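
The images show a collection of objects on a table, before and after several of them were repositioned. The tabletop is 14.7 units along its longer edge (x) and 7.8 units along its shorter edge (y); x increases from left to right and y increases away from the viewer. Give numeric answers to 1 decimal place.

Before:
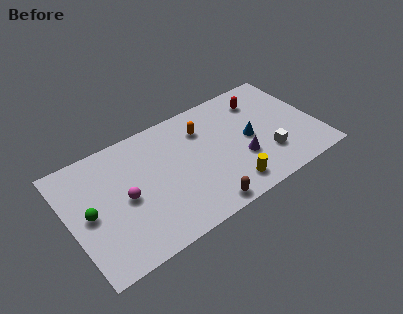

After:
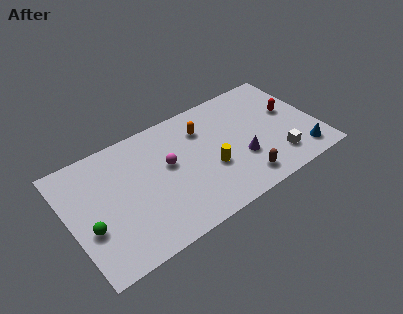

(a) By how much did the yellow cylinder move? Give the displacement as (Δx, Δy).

(-0.8, 1.7)

The yellow cylinder was at about (9.0, 1.3) and moved to about (8.2, 3.0).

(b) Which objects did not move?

the orange capsule and the purple cone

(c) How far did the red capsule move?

2.2

The red capsule moved from about (11.8, 6.1) to (13.3, 4.5), a distance of √(1.5² + 1.6²) ≈ 2.2.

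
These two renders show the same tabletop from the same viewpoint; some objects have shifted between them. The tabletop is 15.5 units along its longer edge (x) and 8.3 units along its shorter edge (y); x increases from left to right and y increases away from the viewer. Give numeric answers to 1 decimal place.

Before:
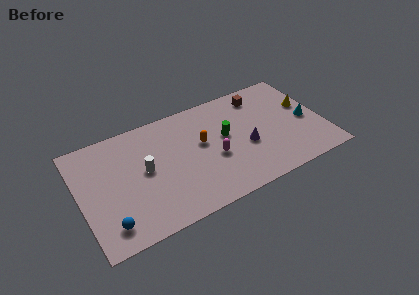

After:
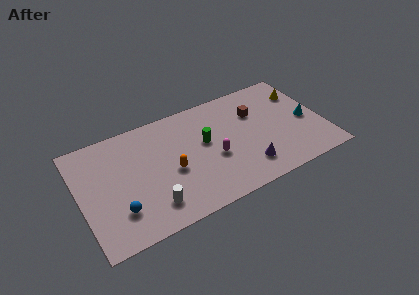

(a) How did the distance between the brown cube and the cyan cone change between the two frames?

-0.4

Before: roughly 4.0 units apart; after: 3.6. That's 0.4 units closer together.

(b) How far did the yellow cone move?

1.1

The yellow cone was near (14.6, 5.0) before and (14.5, 6.1) after, so it travelled √(0.1² + 1.1²) ≈ 1.1 units.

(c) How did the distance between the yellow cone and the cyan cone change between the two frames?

+1.1

They were about 1.2 units apart before and 2.3 after — 1.1 units further apart.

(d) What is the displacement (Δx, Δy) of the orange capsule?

(-2.1, -1.2)

The orange capsule was at about (7.8, 4.8) and moved to about (5.7, 3.6).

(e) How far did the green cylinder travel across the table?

1.3

From (9.3, 4.7) to (8.0, 4.8), the green cylinder covered √(1.3² + 0.1²) ≈ 1.3 units.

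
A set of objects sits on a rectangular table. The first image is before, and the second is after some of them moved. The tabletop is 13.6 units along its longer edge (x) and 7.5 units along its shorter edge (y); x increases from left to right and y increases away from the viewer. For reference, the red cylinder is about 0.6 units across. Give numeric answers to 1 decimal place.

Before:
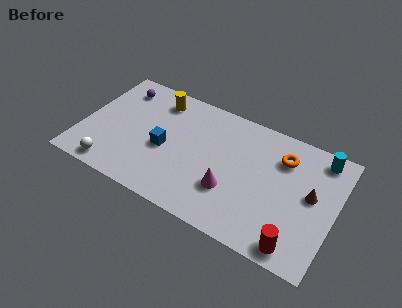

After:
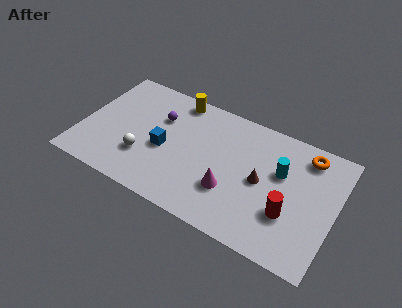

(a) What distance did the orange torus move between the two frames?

1.4

The orange torus moved from about (10.6, 5.6) to (11.8, 6.3), a distance of √(1.2² + 0.7²) ≈ 1.4.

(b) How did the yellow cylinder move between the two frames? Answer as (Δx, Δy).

(1.0, 0.5)

The yellow cylinder was at about (3.7, 6.2) and moved to about (4.7, 6.7).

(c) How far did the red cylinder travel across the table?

1.7

From (11.9, 0.9) to (11.3, 2.5), the red cylinder covered √(0.6² + 1.6²) ≈ 1.7 units.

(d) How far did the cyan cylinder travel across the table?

2.6

The cyan cylinder moved from about (12.5, 6.5) to (10.6, 4.7), a distance of √(1.9² + 1.8²) ≈ 2.6.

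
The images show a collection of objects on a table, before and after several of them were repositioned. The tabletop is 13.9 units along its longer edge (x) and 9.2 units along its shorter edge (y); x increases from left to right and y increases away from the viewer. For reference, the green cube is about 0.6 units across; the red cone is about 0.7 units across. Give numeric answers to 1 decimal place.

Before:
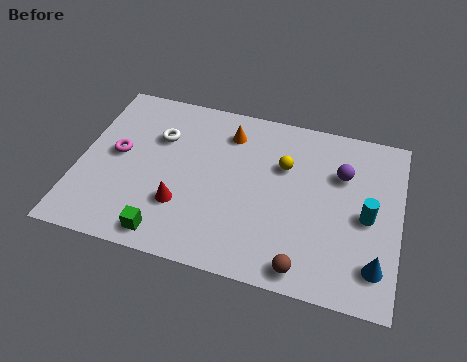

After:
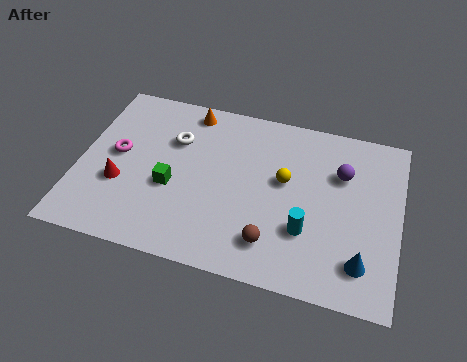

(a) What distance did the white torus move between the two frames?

0.7

From (3.3, 6.3) to (4.0, 6.3), the white torus covered √(0.7² + 0.0²) ≈ 0.7 units.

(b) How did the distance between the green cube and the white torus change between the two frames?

-2.7

They were about 5.3 units apart before and 2.6 after — 2.7 units closer together.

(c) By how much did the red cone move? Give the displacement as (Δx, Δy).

(-2.7, 0.5)

The red cone was at about (4.6, 2.8) and moved to about (1.9, 3.3).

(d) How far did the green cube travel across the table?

2.6

The green cube was near (4.1, 1.1) before and (4.1, 3.7) after, so it travelled √(0.0² + 2.6²) ≈ 2.6 units.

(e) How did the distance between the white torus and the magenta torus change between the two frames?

+0.6

The distance was about 2.2 in the first image and 2.8 in the second, so they moved 0.6 units further apart.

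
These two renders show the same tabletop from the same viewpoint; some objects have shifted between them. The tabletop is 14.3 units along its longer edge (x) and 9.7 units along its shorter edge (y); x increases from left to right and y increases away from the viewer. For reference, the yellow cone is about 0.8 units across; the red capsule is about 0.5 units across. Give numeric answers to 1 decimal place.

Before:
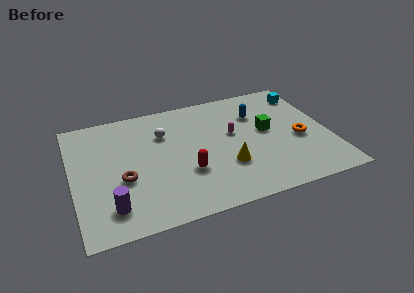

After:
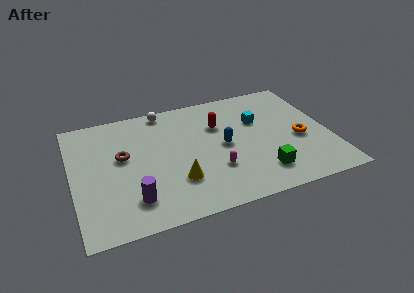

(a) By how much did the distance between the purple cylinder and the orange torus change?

-1.2

They were about 10.9 units apart before and 9.7 after — 1.2 units closer together.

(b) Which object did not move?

the orange torus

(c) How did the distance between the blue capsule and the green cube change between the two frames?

+1.7

Before: roughly 1.6 units apart; after: 3.3. That's 1.7 units further apart.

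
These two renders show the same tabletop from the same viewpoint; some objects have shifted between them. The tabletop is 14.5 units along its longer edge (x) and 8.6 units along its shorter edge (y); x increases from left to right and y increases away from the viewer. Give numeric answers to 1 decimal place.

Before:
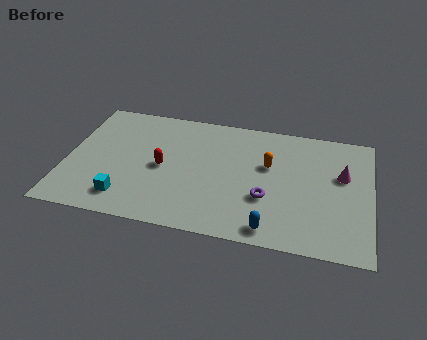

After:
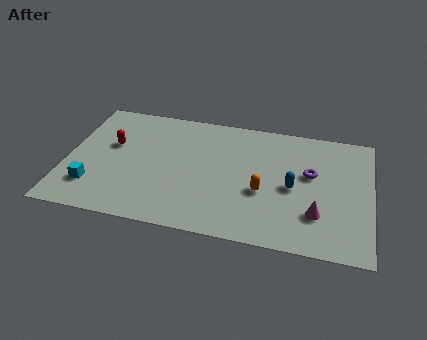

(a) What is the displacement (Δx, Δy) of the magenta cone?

(-1.1, -2.9)

The magenta cone was at about (13.1, 5.3) and moved to about (12.0, 2.4).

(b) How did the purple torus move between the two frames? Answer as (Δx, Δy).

(2.0, 2.1)

From the two frames, the purple torus sits at roughly (9.6, 3.0) before and (11.6, 5.1) after.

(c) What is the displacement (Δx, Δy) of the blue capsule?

(0.9, 3.0)

The blue capsule started near (9.9, 1.0) and ended near (10.8, 4.0).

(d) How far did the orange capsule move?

1.9

From (9.6, 5.3) to (9.4, 3.4), the orange capsule covered √(0.2² + 1.9²) ≈ 1.9 units.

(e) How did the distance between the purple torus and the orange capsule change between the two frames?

+0.5

The distance was about 2.3 in the first image and 2.8 in the second, so they moved 0.5 units further apart.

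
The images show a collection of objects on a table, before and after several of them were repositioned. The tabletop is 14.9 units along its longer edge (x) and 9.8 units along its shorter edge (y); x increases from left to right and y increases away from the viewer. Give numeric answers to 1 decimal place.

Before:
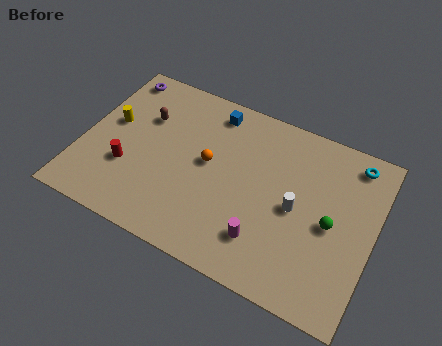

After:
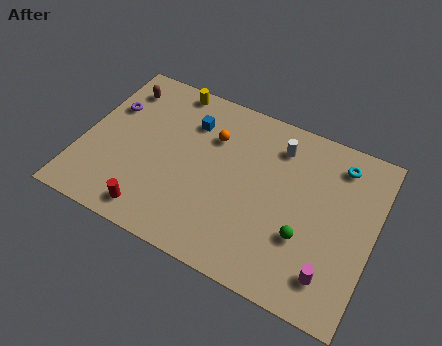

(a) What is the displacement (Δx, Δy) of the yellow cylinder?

(2.6, 3.3)

The yellow cylinder was at about (1.3, 5.6) and moved to about (3.9, 8.9).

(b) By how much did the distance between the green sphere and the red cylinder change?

-2.6

They were about 10.4 units apart before and 7.8 after — 2.6 units closer together.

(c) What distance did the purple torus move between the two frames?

2.1

The purple torus was near (1.1, 8.6) before and (1.1, 6.5) after, so it travelled √(0.0² + 2.1²) ≈ 2.1 units.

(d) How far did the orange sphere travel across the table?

1.6

The orange sphere moved from about (6.4, 5.3) to (6.4, 6.9), a distance of √(0.0² + 1.6²) ≈ 1.6.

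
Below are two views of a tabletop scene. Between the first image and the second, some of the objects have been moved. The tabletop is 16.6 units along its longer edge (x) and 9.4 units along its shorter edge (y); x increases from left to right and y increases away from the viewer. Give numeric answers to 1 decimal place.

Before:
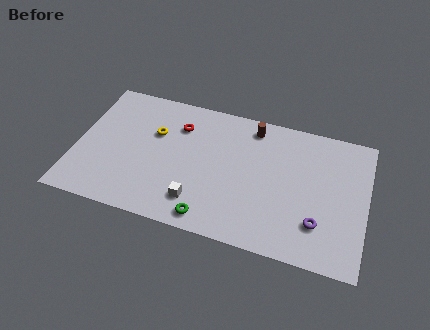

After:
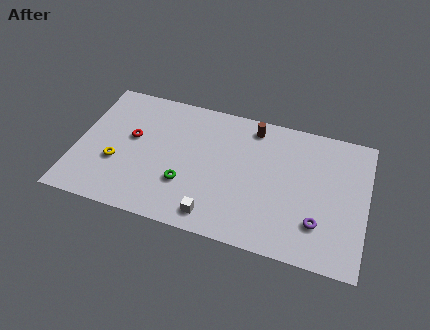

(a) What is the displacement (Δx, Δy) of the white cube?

(1.0, -0.7)

The white cube was at about (7.2, 2.0) and moved to about (8.2, 1.3).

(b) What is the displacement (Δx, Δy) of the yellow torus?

(-2.0, -2.7)

From the two frames, the yellow torus sits at roughly (4.4, 6.1) before and (2.4, 3.4) after.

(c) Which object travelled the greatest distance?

the yellow torus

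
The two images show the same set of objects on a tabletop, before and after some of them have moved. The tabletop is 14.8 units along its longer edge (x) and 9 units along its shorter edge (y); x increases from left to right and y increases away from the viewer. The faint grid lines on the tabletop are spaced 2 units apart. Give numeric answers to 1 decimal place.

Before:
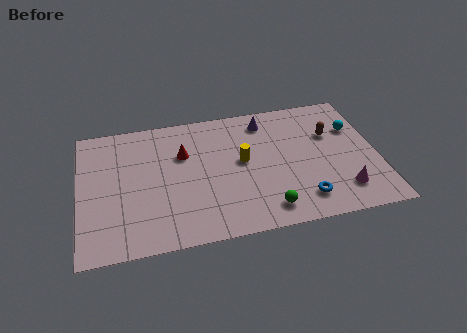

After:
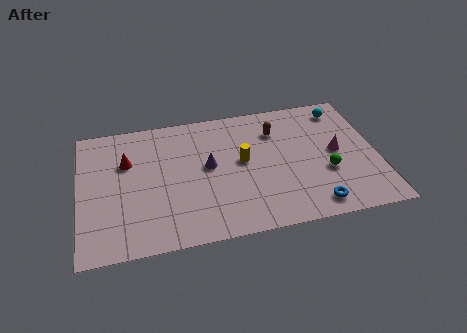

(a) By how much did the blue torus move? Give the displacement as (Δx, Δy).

(0.5, -0.5)

The blue torus started near (10.9, 1.7) and ended near (11.4, 1.2).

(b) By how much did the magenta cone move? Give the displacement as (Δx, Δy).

(-0.1, 2.7)

The magenta cone started near (12.9, 1.9) and ended near (12.8, 4.6).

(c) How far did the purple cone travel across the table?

4.0

The purple cone was near (9.4, 7.5) before and (6.4, 4.9) after, so it travelled √(3.0² + 2.6²) ≈ 4.0 units.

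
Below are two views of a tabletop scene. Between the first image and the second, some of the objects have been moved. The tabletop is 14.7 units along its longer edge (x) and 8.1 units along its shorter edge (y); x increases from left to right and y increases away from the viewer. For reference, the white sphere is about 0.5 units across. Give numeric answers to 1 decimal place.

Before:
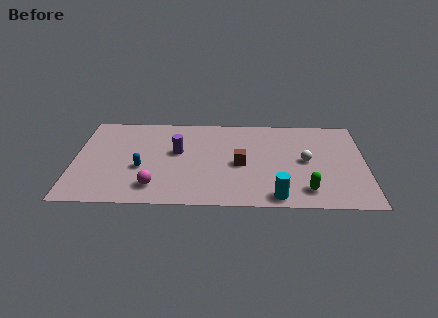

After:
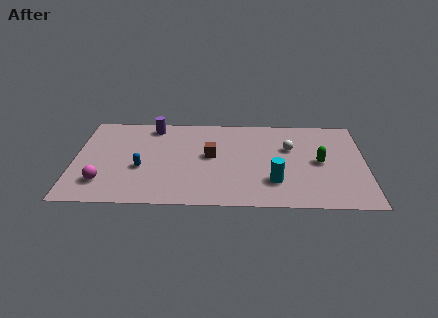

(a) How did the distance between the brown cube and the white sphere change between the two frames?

+0.8

They were about 3.3 units apart before and 4.1 after — 0.8 units further apart.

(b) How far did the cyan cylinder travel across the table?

1.3

The cyan cylinder moved from about (10.2, 0.9) to (10.1, 2.2), a distance of √(0.1² + 1.3²) ≈ 1.3.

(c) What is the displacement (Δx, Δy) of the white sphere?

(-0.8, 1.1)

From the two frames, the white sphere sits at roughly (11.7, 4.1) before and (10.9, 5.2) after.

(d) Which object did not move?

the blue capsule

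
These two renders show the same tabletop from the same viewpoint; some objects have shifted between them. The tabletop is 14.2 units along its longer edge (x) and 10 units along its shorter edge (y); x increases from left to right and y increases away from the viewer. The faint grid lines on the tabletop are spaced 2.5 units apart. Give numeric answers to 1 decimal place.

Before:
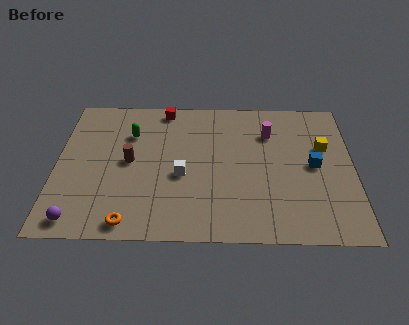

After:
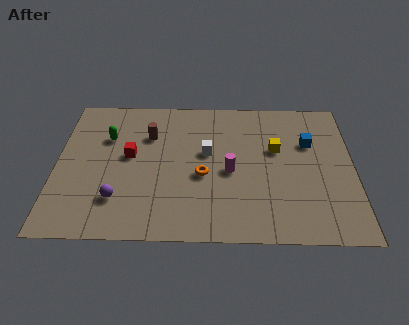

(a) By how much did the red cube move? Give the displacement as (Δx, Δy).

(-1.6, -3.5)

From the two frames, the red cube sits at roughly (5.1, 9.0) before and (3.5, 5.5) after.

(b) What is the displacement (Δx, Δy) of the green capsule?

(-1.1, -0.3)

The green capsule started near (3.5, 7.1) and ended near (2.4, 6.8).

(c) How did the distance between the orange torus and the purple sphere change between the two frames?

+1.9

The distance was about 2.4 in the first image and 4.3 in the second, so they moved 1.9 units further apart.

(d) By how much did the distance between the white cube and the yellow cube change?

-3.8

The distance was about 7.1 in the first image and 3.3 in the second, so they moved 3.8 units closer together.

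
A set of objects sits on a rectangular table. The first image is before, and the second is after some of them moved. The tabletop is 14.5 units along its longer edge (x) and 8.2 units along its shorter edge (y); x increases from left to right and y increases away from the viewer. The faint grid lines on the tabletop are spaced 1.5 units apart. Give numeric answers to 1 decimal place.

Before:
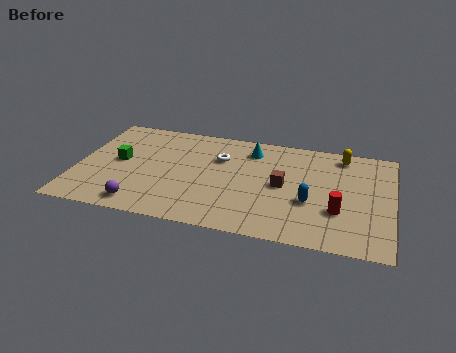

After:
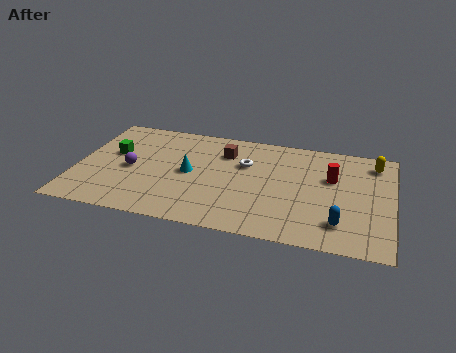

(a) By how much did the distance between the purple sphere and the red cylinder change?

+0.3

The distance was about 9.0 in the first image and 9.3 in the second, so they moved 0.3 units further apart.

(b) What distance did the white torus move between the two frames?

1.2

The white torus moved from about (6.5, 5.6) to (7.7, 5.4), a distance of √(1.2² + 0.2²) ≈ 1.2.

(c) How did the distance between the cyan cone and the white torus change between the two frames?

+1.1

Before: roughly 1.7 units apart; after: 2.8. That's 1.1 units further apart.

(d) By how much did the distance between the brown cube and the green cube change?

-2.4

Before: roughly 7.6 units apart; after: 5.2. That's 2.4 units closer together.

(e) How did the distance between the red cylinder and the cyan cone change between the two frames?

+0.9

The distance was about 5.7 in the first image and 6.6 in the second, so they moved 0.9 units further apart.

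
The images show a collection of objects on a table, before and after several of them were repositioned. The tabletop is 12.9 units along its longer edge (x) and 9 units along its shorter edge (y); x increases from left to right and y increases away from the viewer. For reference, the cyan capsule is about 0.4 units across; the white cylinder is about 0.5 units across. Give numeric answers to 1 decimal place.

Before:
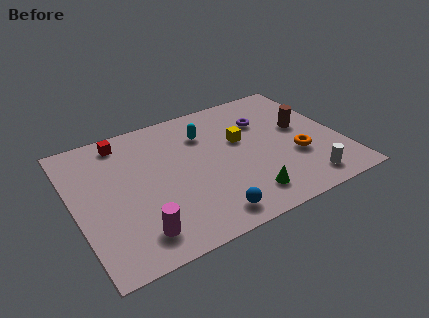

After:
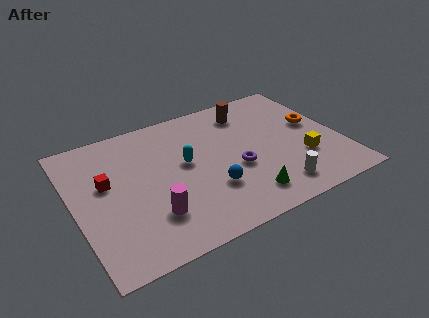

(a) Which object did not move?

the green cone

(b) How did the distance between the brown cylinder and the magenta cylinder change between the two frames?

-1.9

The distance was about 9.3 in the first image and 7.4 in the second, so they moved 1.9 units closer together.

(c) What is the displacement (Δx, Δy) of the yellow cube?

(2.7, -2.5)

The yellow cube was at about (8.2, 5.4) and moved to about (10.9, 2.9).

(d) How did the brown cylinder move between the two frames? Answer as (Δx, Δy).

(-2.3, 2.2)

The brown cylinder was at about (11.2, 5.1) and moved to about (8.9, 7.3).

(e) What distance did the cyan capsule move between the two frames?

2.0

From (6.6, 6.6) to (5.4, 5.0), the cyan capsule covered √(1.2² + 1.6²) ≈ 2.0 units.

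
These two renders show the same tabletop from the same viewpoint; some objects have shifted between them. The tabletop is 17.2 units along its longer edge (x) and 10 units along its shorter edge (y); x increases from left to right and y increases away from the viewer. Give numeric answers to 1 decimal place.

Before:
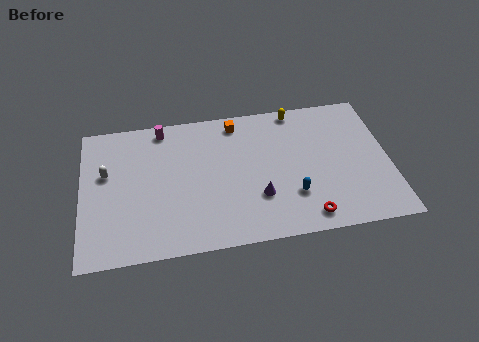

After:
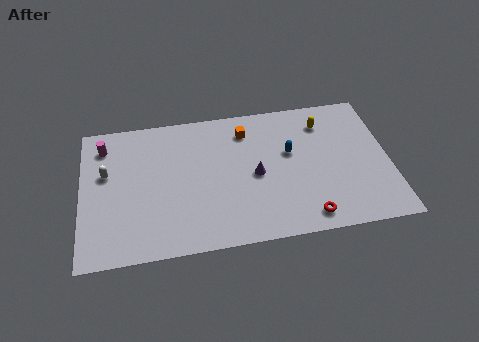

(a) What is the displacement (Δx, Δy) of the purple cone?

(-0.1, 1.6)

The purple cone started near (9.8, 3.1) and ended near (9.7, 4.7).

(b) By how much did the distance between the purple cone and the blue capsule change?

+0.5

Before: roughly 1.9 units apart; after: 2.4. That's 0.5 units further apart.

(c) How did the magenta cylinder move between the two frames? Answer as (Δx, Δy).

(-3.3, -0.8)

From the two frames, the magenta cylinder sits at roughly (4.6, 8.9) before and (1.3, 8.1) after.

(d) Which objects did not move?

the white capsule and the red torus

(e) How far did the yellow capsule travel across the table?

1.9

From (12.2, 9.1) to (13.7, 7.9), the yellow capsule covered √(1.5² + 1.2²) ≈ 1.9 units.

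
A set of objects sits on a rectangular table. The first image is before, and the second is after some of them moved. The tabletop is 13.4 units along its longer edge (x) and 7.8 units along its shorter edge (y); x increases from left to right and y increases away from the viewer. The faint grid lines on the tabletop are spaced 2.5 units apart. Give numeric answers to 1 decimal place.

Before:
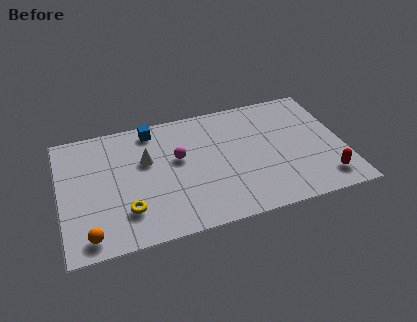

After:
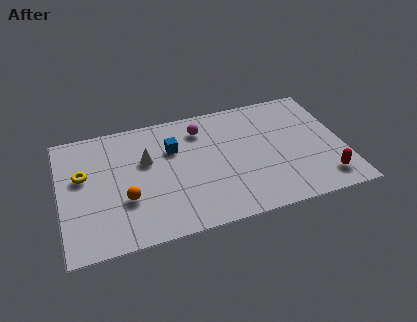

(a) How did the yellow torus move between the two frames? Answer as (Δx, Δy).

(-1.9, 2.7)

The yellow torus started near (3.0, 2.0) and ended near (1.1, 4.7).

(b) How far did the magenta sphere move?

2.0

From (5.6, 4.6) to (6.8, 6.2), the magenta sphere covered √(1.2² + 1.6²) ≈ 2.0 units.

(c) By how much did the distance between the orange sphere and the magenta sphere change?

-0.5

Before: roughly 5.7 units apart; after: 5.2. That's 0.5 units closer together.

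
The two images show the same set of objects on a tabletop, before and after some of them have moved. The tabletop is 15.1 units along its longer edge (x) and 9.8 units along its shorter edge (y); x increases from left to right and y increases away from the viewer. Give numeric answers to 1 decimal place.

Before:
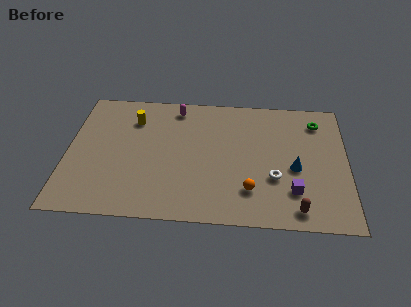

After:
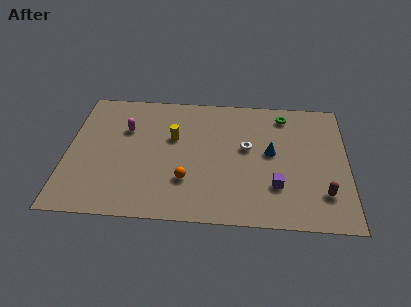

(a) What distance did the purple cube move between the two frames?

0.9

The purple cube was near (12.2, 2.5) before and (11.3, 2.8) after, so it travelled √(0.9² + 0.3²) ≈ 0.9 units.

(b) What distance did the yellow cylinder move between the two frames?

2.6

The yellow cylinder was near (3.5, 7.4) before and (5.7, 6.1) after, so it travelled √(2.2² + 1.3²) ≈ 2.6 units.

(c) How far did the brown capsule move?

1.8

The brown capsule moved from about (12.4, 1.2) to (13.8, 2.4), a distance of √(1.4² + 1.2²) ≈ 1.8.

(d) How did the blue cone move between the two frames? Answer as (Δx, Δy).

(-1.3, 1.1)

The blue cone started near (12.3, 4.2) and ended near (11.0, 5.3).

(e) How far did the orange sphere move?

3.4

From (9.9, 2.4) to (6.5, 2.9), the orange sphere covered √(3.4² + 0.5²) ≈ 3.4 units.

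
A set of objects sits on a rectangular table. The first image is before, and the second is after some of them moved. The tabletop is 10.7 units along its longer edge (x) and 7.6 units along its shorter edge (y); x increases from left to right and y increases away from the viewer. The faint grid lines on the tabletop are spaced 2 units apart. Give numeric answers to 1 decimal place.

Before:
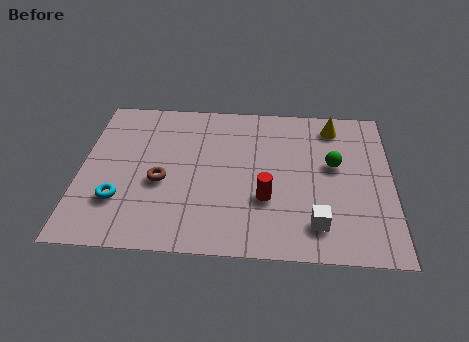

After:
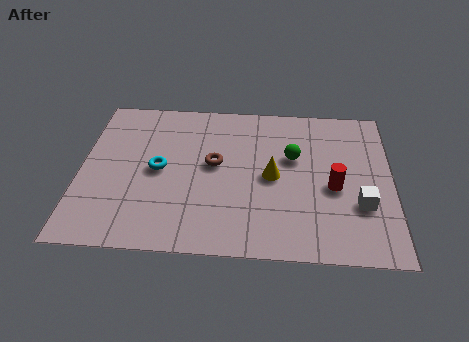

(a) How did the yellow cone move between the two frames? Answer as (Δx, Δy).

(-2.1, -2.7)

From the two frames, the yellow cone sits at roughly (8.7, 6.4) before and (6.6, 3.7) after.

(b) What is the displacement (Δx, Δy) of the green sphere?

(-1.4, 0.3)

From the two frames, the green sphere sits at roughly (8.7, 4.4) before and (7.3, 4.7) after.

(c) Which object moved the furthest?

the yellow cone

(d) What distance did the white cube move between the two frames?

1.8

The white cube moved from about (8.1, 1.5) to (9.6, 2.5), a distance of √(1.5² + 1.0²) ≈ 1.8.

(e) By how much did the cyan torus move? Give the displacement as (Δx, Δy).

(1.3, 1.6)

The cyan torus started near (1.4, 2.2) and ended near (2.7, 3.8).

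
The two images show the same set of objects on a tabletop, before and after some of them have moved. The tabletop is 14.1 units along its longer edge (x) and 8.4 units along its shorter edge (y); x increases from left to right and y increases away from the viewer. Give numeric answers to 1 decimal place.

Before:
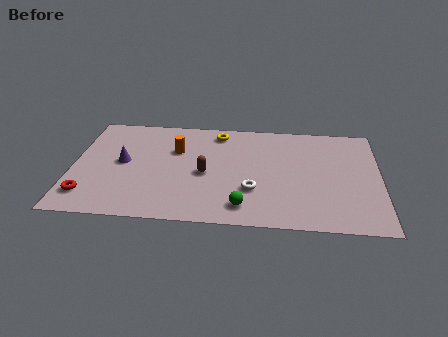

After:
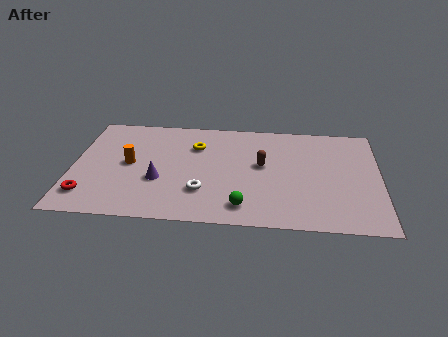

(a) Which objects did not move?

the green sphere and the red torus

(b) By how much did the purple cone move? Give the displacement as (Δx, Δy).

(1.7, -1.3)

The purple cone started near (2.3, 4.4) and ended near (4.0, 3.1).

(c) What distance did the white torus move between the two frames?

2.3

From (8.3, 2.7) to (6.0, 2.4), the white torus covered √(2.3² + 0.3²) ≈ 2.3 units.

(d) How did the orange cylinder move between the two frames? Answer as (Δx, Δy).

(-2.1, -1.3)

From the two frames, the orange cylinder sits at roughly (4.7, 5.6) before and (2.6, 4.3) after.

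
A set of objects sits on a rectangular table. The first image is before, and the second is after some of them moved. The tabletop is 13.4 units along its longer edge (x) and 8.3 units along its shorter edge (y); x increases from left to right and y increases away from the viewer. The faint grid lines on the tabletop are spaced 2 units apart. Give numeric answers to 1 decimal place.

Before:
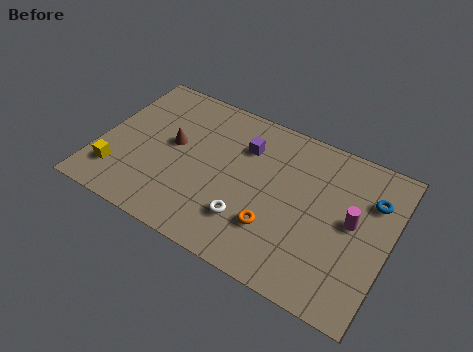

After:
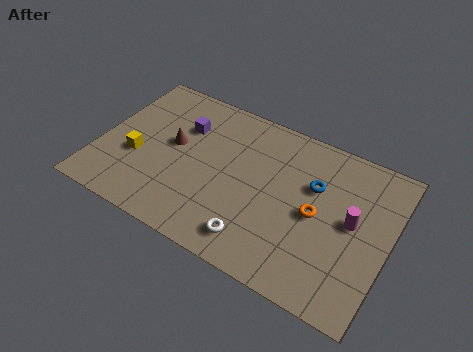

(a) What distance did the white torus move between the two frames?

0.9

From (7.2, 2.2) to (7.7, 1.4), the white torus covered √(0.5² + 0.8²) ≈ 0.9 units.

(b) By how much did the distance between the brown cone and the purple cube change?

-2.3

Before: roughly 3.5 units apart; after: 1.2. That's 2.3 units closer together.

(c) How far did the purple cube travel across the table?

2.9

From (6.5, 6.0) to (3.6, 5.8), the purple cube covered √(2.9² + 0.2²) ≈ 2.9 units.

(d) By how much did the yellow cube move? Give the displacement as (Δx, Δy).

(0.7, 1.3)

The yellow cube started near (1.1, 1.9) and ended near (1.8, 3.2).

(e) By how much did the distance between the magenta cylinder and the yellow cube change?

-0.9

The distance was about 10.9 in the first image and 10.0 in the second, so they moved 0.9 units closer together.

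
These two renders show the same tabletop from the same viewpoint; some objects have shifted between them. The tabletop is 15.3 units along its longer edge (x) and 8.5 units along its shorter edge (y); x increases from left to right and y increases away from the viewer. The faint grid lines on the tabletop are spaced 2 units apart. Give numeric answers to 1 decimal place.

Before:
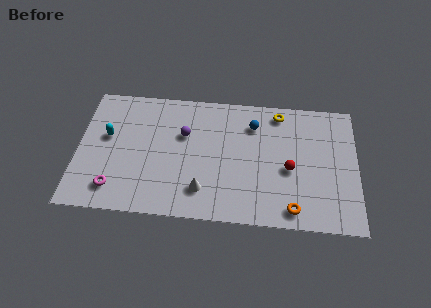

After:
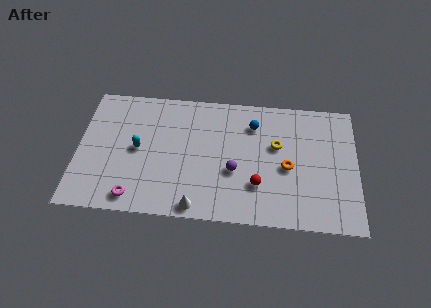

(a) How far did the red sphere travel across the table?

2.1

The red sphere was near (11.6, 3.7) before and (9.9, 2.5) after, so it travelled √(1.7² + 1.2²) ≈ 2.1 units.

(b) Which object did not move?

the blue sphere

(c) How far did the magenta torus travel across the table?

1.2

The magenta torus was near (2.1, 1.6) before and (3.2, 1.1) after, so it travelled √(1.1² + 0.5²) ≈ 1.2 units.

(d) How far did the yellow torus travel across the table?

2.2

The yellow torus moved from about (11.0, 7.4) to (10.9, 5.2), a distance of √(0.1² + 2.2²) ≈ 2.2.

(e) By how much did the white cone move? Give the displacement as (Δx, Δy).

(-0.3, -1.1)

The white cone was at about (6.9, 1.9) and moved to about (6.6, 0.8).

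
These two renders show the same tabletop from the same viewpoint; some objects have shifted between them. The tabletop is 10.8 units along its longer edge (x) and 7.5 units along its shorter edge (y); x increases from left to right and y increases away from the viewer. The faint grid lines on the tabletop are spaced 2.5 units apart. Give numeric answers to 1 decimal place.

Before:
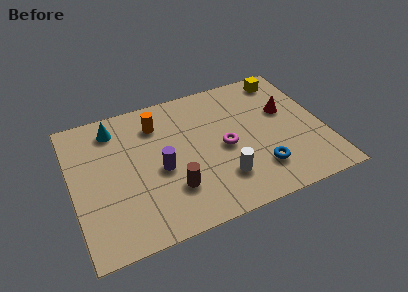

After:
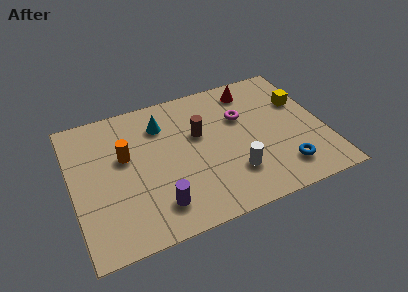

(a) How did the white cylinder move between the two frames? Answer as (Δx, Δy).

(0.5, 0.1)

The white cylinder started near (6.2, 1.9) and ended near (6.7, 2.0).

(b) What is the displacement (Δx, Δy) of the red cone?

(-1.3, 1.7)

The red cone started near (9.3, 4.6) and ended near (8.0, 6.3).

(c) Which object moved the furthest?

the brown cylinder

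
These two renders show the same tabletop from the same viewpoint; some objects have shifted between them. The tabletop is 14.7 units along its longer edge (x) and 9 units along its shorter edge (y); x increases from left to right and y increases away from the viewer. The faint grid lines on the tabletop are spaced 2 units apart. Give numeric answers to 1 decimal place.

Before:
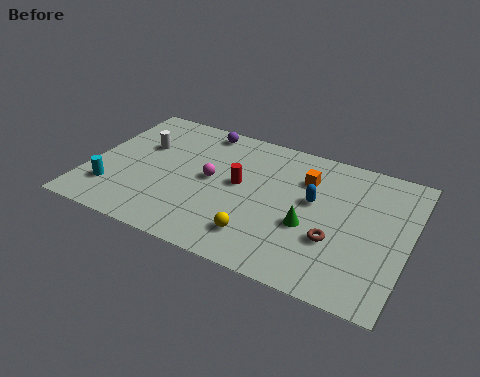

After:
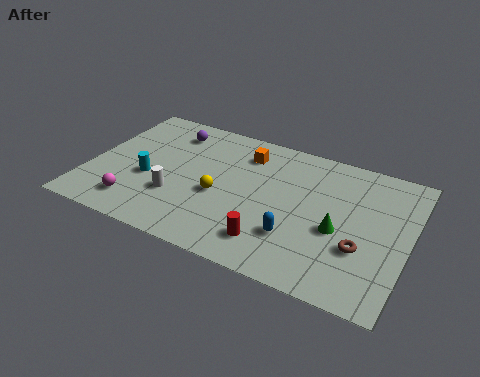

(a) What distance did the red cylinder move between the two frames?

3.6

The red cylinder was near (6.9, 4.9) before and (8.8, 1.8) after, so it travelled √(1.9² + 3.1²) ≈ 3.6 units.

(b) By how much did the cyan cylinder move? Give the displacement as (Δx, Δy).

(1.5, 1.4)

The cyan cylinder was at about (1.3, 2.2) and moved to about (2.8, 3.6).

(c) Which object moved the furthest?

the magenta sphere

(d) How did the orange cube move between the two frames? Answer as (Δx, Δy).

(-2.9, 0.6)

From the two frames, the orange cube sits at roughly (9.8, 6.5) before and (6.9, 7.1) after.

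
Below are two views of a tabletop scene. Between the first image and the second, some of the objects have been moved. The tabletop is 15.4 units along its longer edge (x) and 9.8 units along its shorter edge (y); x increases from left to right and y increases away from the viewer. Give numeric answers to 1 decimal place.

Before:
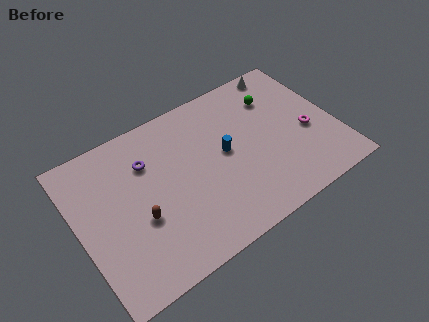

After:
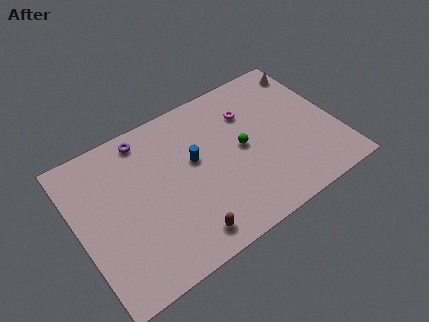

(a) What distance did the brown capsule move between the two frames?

3.3

The brown capsule moved from about (3.4, 3.8) to (5.7, 1.4), a distance of √(2.3² + 2.4²) ≈ 3.3.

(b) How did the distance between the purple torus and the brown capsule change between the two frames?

+3.9

They were about 3.4 units apart before and 7.3 after — 3.9 units further apart.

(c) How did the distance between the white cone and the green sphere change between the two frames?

+4.0

Before: roughly 1.8 units apart; after: 5.8. That's 4.0 units further apart.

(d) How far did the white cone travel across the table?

1.5

The white cone was near (13.2, 8.9) before and (14.6, 8.3) after, so it travelled √(1.4² + 0.6²) ≈ 1.5 units.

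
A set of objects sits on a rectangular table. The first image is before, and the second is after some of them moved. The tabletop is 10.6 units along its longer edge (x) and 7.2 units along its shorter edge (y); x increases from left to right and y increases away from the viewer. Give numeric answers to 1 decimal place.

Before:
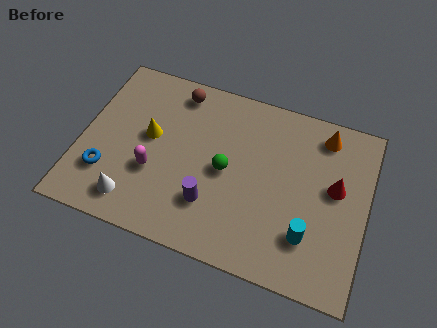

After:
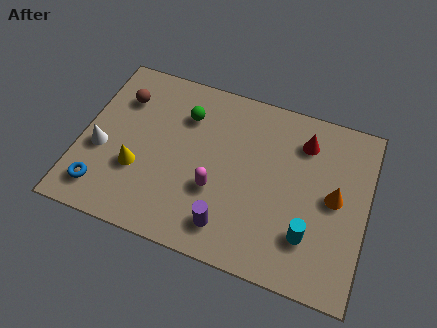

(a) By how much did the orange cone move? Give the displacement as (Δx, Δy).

(0.6, -2.4)

The orange cone started near (8.8, 6.1) and ended near (9.4, 3.7).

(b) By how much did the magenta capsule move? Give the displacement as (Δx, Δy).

(2.3, 0.0)

From the two frames, the magenta capsule sits at roughly (2.8, 2.6) before and (5.1, 2.6) after.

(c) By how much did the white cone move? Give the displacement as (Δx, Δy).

(-1.4, 1.7)

From the two frames, the white cone sits at roughly (2.2, 1.2) before and (0.8, 2.9) after.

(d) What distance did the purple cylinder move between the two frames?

1.0

From (5.0, 2.0) to (5.7, 1.3), the purple cylinder covered √(0.7² + 0.7²) ≈ 1.0 units.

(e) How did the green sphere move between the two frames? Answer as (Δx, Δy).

(-1.7, 1.8)

From the two frames, the green sphere sits at roughly (5.4, 3.5) before and (3.7, 5.3) after.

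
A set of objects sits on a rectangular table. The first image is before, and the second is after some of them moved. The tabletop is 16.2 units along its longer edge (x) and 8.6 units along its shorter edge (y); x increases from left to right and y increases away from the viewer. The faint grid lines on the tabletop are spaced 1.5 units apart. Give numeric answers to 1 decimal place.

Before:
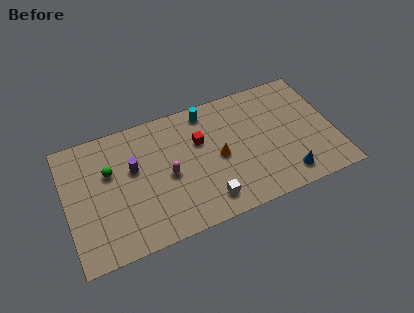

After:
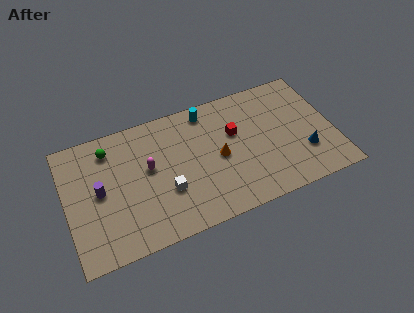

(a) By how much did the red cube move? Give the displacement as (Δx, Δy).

(2.1, -0.2)

The red cube started near (8.2, 5.6) and ended near (10.3, 5.4).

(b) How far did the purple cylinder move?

2.2

From (4.1, 5.2) to (2.0, 4.4), the purple cylinder covered √(2.1² + 0.8²) ≈ 2.2 units.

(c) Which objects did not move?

the cyan cylinder and the orange cone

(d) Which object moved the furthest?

the white cube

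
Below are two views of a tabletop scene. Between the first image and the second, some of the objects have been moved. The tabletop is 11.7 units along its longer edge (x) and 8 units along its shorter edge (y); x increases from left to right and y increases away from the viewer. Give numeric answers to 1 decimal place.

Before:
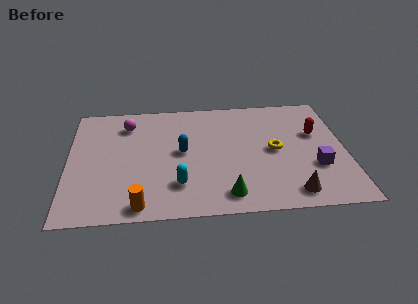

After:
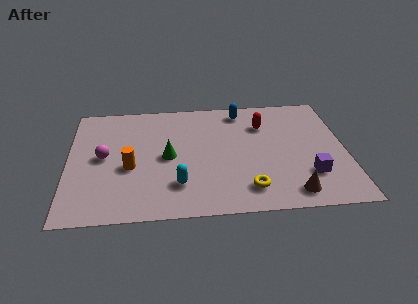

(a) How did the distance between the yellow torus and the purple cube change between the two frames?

+0.6

They were about 2.1 units apart before and 2.7 after — 0.6 units further apart.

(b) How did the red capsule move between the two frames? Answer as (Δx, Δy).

(-2.2, 0.8)

From the two frames, the red capsule sits at roughly (10.5, 5.0) before and (8.3, 5.8) after.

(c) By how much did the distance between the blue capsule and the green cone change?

+0.9

The distance was about 3.5 in the first image and 4.4 in the second, so they moved 0.9 units further apart.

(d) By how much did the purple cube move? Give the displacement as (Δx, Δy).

(-0.3, -0.5)

From the two frames, the purple cube sits at roughly (10.4, 2.7) before and (10.1, 2.2) after.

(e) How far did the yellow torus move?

2.8

The yellow torus was near (8.7, 4.0) before and (7.5, 1.5) after, so it travelled √(1.2² + 2.5²) ≈ 2.8 units.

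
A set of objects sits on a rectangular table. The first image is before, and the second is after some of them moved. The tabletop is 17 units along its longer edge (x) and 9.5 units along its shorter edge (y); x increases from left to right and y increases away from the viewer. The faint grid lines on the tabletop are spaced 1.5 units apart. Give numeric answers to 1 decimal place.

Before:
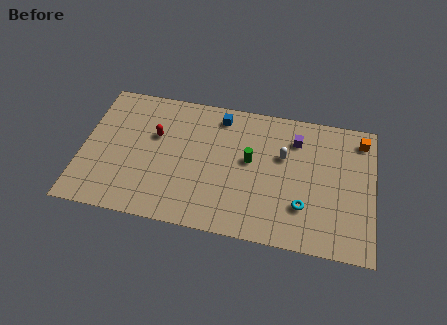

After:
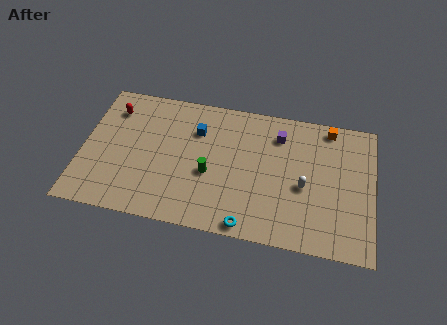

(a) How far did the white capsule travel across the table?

2.3

The white capsule moved from about (11.7, 6.0) to (13.0, 4.1), a distance of √(1.3² + 1.9²) ≈ 2.3.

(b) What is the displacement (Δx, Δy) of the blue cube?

(-1.3, -1.3)

From the two frames, the blue cube sits at roughly (7.9, 8.1) before and (6.6, 6.8) after.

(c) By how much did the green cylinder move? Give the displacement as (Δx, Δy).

(-2.3, -1.4)

The green cylinder was at about (9.8, 5.3) and moved to about (7.5, 3.9).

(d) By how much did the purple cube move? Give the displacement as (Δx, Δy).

(-1.0, 0.1)

The purple cube was at about (12.4, 7.3) and moved to about (11.4, 7.4).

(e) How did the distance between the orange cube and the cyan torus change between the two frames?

+2.7

Before: roughly 6.2 units apart; after: 8.9. That's 2.7 units further apart.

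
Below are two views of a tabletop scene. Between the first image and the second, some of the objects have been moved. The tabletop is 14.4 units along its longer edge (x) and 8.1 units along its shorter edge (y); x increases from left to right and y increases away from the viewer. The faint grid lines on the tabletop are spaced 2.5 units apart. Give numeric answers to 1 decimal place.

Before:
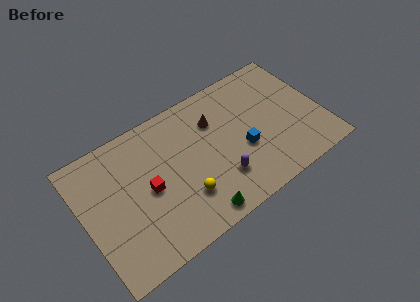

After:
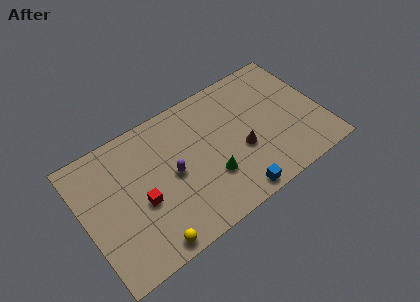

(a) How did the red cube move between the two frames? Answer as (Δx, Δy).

(-0.5, -0.5)

The red cube was at about (3.8, 3.9) and moved to about (3.3, 3.4).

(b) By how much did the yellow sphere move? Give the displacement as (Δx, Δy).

(-2.4, -1.5)

The yellow sphere was at about (5.7, 2.3) and moved to about (3.3, 0.8).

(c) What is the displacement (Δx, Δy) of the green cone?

(1.2, 1.7)

The green cone was at about (6.2, 0.9) and moved to about (7.4, 2.6).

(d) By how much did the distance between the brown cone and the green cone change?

-3.2

They were about 5.3 units apart before and 2.1 after — 3.2 units closer together.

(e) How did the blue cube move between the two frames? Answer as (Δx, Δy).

(-1.0, -2.4)

The blue cube started near (9.5, 3.2) and ended near (8.5, 0.8).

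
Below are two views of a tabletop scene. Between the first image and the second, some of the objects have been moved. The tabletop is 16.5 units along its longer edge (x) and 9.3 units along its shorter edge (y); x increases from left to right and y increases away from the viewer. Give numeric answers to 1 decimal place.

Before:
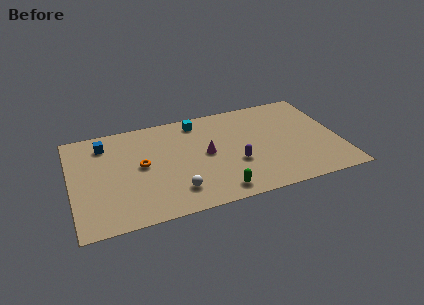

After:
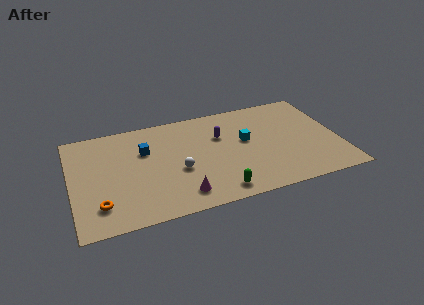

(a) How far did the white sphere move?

1.8

From (6.2, 2.0) to (6.5, 3.8), the white sphere covered √(0.3² + 1.8²) ≈ 1.8 units.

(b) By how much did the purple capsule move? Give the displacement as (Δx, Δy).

(-0.7, 2.8)

The purple capsule started near (10.0, 3.4) and ended near (9.3, 6.2).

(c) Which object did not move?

the green capsule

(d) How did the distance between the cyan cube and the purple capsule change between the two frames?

-3.3

The distance was about 5.0 in the first image and 1.7 in the second, so they moved 3.3 units closer together.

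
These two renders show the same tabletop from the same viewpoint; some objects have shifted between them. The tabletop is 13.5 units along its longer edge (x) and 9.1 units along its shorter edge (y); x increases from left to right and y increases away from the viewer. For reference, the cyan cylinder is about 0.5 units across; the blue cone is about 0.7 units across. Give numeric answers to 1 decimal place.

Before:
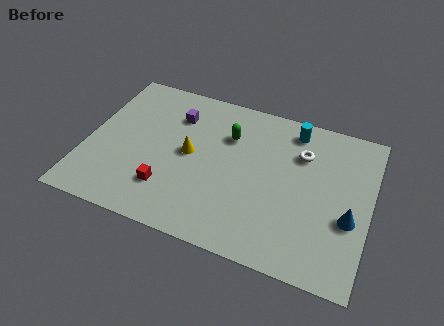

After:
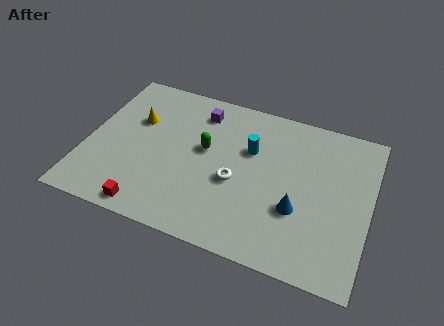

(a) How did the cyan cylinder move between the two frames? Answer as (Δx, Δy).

(-1.9, -1.9)

From the two frames, the cyan cylinder sits at roughly (9.6, 7.8) before and (7.7, 5.9) after.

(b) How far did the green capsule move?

1.6

The green capsule was near (6.6, 6.4) before and (5.6, 5.2) after, so it travelled √(1.0² + 1.2²) ≈ 1.6 units.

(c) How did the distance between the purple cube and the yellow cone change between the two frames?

+1.0

They were about 2.3 units apart before and 3.3 after — 1.0 units further apart.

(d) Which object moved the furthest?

the white torus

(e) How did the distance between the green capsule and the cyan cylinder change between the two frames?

-1.1

The distance was about 3.3 in the first image and 2.2 in the second, so they moved 1.1 units closer together.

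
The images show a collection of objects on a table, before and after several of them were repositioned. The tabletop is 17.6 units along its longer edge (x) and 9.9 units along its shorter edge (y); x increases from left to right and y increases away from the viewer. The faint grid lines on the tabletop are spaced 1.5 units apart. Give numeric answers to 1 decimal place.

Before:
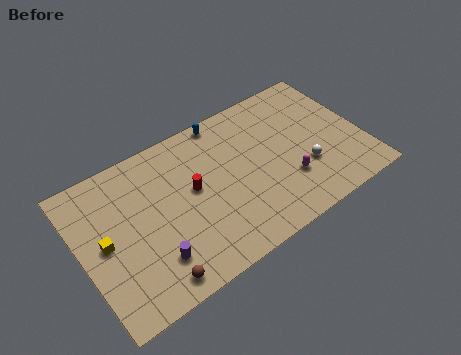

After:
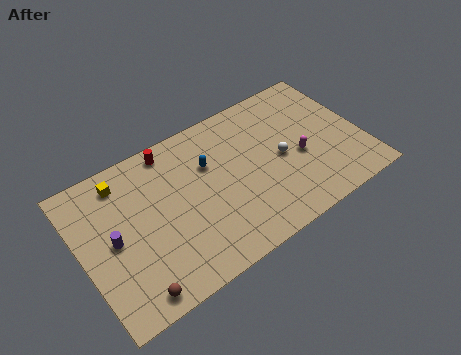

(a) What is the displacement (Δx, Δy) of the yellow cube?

(1.6, 3.3)

The yellow cube was at about (1.4, 5.0) and moved to about (3.0, 8.3).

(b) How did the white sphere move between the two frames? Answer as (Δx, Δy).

(-1.3, 1.4)

The white sphere started near (13.8, 3.3) and ended near (12.5, 4.7).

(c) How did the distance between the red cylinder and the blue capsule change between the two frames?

-1.4

The distance was about 4.4 in the first image and 3.0 in the second, so they moved 1.4 units closer together.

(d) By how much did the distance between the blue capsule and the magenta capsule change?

-0.9

Before: roughly 6.8 units apart; after: 5.9. That's 0.9 units closer together.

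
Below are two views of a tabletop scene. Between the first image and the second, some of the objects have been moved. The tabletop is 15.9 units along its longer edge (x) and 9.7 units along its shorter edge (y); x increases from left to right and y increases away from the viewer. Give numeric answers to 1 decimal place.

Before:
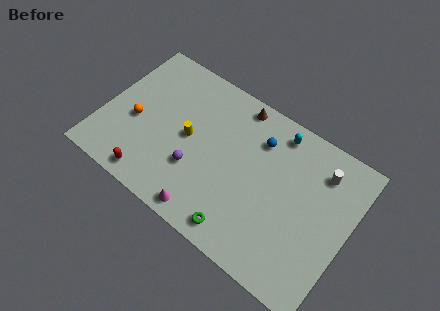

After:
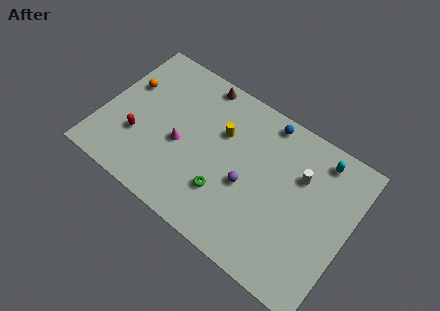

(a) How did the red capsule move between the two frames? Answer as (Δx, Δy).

(-1.3, 2.1)

The red capsule started near (3.8, 1.1) and ended near (2.5, 3.2).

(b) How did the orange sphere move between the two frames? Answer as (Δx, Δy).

(-0.9, 2.1)

From the two frames, the orange sphere sits at roughly (2.1, 4.1) before and (1.2, 6.2) after.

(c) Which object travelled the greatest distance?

the magenta cone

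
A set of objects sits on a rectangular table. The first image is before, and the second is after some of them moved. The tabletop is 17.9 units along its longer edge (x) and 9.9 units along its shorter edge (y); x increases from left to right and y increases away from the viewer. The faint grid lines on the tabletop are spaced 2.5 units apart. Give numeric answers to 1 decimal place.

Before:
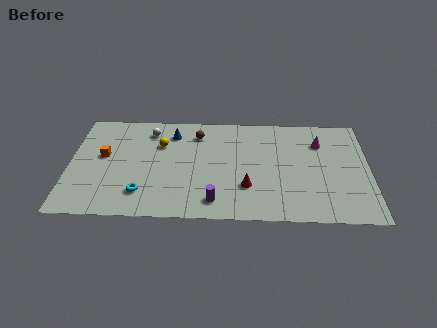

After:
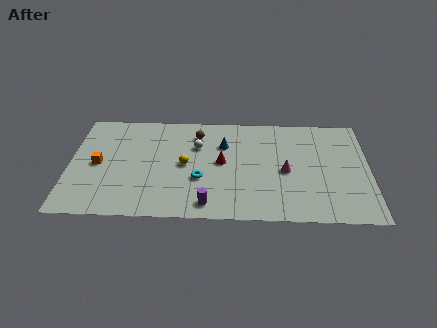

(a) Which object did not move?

the brown sphere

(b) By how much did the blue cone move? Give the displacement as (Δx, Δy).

(3.1, -1.0)

The blue cone was at about (6.1, 7.9) and moved to about (9.2, 6.9).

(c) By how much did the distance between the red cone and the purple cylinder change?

+1.6

The distance was about 2.4 in the first image and 4.0 in the second, so they moved 1.6 units further apart.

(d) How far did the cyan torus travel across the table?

3.7

From (4.4, 2.2) to (7.8, 3.6), the cyan torus covered √(3.4² + 1.4²) ≈ 3.7 units.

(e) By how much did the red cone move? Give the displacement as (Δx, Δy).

(-1.5, 2.2)

From the two frames, the red cone sits at roughly (10.6, 3.0) before and (9.1, 5.2) after.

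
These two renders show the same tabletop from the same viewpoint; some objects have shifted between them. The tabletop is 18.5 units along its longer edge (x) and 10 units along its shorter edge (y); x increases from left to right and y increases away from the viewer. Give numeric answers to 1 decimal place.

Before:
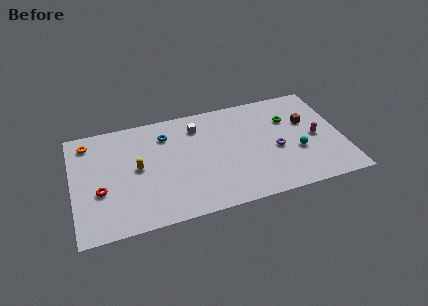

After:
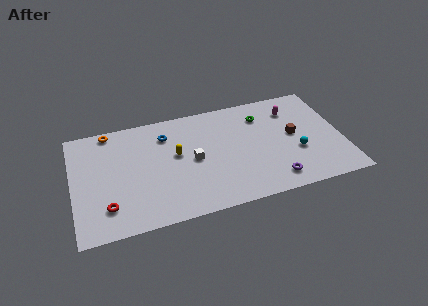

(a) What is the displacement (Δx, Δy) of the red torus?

(0.4, -1.5)

From the two frames, the red torus sits at roughly (1.8, 3.8) before and (2.2, 2.3) after.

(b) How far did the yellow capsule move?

2.7

From (4.4, 5.2) to (7.1, 5.7), the yellow capsule covered √(2.7² + 0.5²) ≈ 2.7 units.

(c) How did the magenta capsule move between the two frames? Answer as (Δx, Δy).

(-1.4, 3.0)

The magenta capsule was at about (16.7, 4.7) and moved to about (15.3, 7.7).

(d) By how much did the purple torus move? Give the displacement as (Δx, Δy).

(-0.4, -2.7)

The purple torus was at about (13.9, 4.3) and moved to about (13.5, 1.6).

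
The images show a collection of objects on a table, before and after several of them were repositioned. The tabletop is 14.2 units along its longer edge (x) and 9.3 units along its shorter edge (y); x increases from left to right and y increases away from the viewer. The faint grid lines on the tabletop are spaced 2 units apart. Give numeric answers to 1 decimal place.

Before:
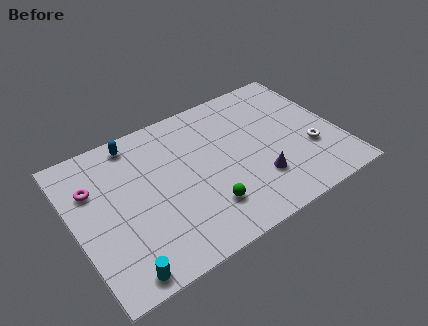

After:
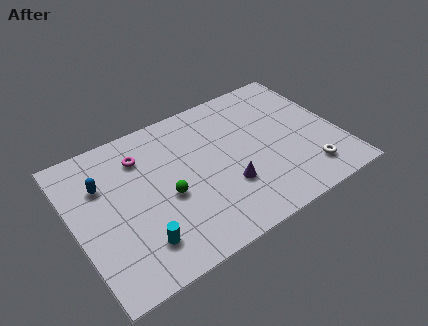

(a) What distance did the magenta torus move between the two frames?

2.8

From (1.2, 6.4) to (3.9, 7.1), the magenta torus covered √(2.7² + 0.7²) ≈ 2.8 units.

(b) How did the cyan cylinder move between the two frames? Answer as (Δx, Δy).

(1.2, 1.1)

The cyan cylinder started near (1.8, 0.9) and ended near (3.0, 2.0).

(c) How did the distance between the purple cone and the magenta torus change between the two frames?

-3.4

They were about 9.1 units apart before and 5.7 after — 3.4 units closer together.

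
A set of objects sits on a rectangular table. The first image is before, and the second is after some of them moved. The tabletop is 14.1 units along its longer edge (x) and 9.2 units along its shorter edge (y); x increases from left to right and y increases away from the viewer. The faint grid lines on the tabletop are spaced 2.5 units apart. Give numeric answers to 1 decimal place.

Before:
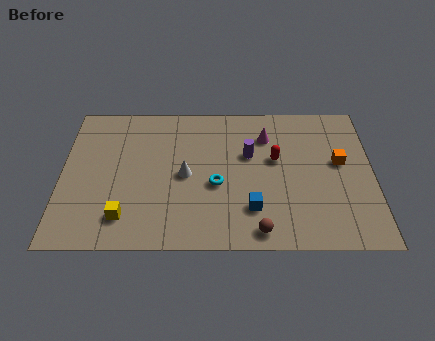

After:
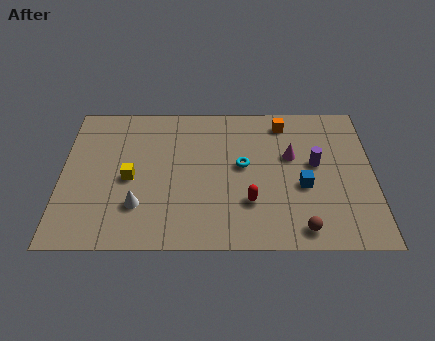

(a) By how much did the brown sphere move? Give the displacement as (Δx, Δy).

(1.9, 0.1)

The brown sphere started near (8.9, 1.0) and ended near (10.8, 1.1).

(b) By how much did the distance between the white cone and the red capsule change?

+0.8

The distance was about 4.2 in the first image and 5.0 in the second, so they moved 0.8 units further apart.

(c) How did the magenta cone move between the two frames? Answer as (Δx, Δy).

(1.1, -1.3)

The magenta cone was at about (9.3, 6.9) and moved to about (10.4, 5.6).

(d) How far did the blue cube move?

2.7

The blue cube moved from about (8.6, 2.3) to (10.9, 3.7), a distance of √(2.3² + 1.4²) ≈ 2.7.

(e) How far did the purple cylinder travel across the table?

3.1

From (8.5, 5.7) to (11.5, 5.1), the purple cylinder covered √(3.0² + 0.6²) ≈ 3.1 units.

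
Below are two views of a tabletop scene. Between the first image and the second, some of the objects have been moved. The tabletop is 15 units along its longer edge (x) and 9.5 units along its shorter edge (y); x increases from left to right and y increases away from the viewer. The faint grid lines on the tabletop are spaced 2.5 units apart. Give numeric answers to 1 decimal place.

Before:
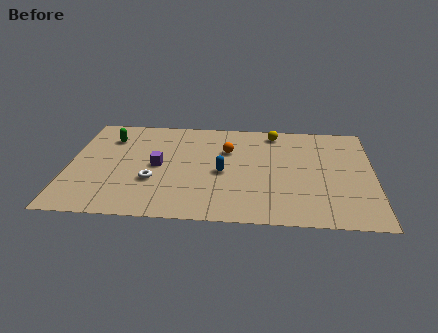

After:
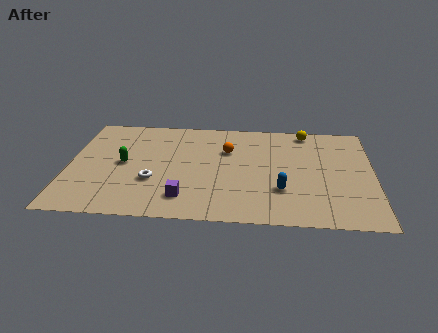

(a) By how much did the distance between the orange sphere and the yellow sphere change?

+1.4

Before: roughly 3.0 units apart; after: 4.4. That's 1.4 units further apart.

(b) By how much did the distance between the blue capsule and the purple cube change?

+1.6

The distance was about 3.2 in the first image and 4.8 in the second, so they moved 1.6 units further apart.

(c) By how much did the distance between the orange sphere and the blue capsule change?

+2.3

Before: roughly 2.1 units apart; after: 4.4. That's 2.3 units further apart.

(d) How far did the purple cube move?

3.1

From (4.4, 4.7) to (5.8, 1.9), the purple cube covered √(1.4² + 2.8²) ≈ 3.1 units.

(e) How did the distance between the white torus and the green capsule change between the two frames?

-2.4

They were about 4.5 units apart before and 2.1 after — 2.4 units closer together.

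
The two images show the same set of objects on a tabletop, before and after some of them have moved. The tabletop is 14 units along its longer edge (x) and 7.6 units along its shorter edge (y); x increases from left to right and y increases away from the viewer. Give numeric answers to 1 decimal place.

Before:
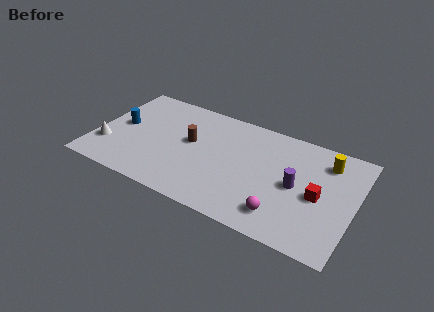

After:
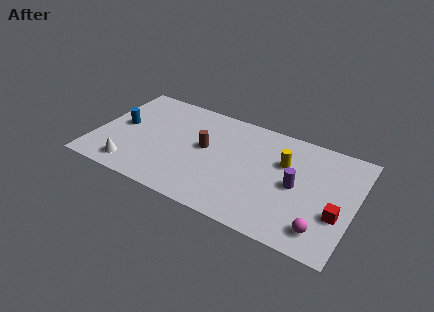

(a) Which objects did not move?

the purple cylinder and the blue cylinder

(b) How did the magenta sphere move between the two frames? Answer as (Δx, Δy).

(2.1, -0.1)

The magenta sphere was at about (10.4, 1.5) and moved to about (12.5, 1.4).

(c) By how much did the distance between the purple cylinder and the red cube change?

+1.3

They were about 1.2 units apart before and 2.5 after — 1.3 units further apart.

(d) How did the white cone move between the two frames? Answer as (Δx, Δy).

(1.5, -1.0)

From the two frames, the white cone sits at roughly (0.8, 2.2) before and (2.3, 1.2) after.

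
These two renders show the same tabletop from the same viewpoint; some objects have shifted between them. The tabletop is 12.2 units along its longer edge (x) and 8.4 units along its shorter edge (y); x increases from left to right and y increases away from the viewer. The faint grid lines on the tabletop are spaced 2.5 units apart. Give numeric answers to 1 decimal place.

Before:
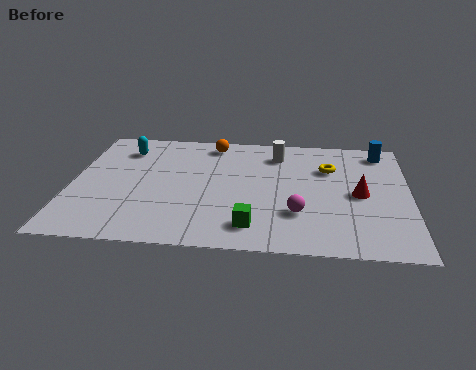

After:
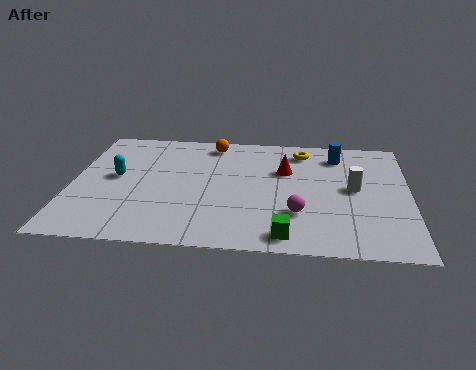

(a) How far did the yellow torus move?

1.6

The yellow torus moved from about (9.3, 5.8) to (8.3, 7.0), a distance of √(1.0² + 1.2²) ≈ 1.6.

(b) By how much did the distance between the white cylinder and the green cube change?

-1.1

The distance was about 5.3 in the first image and 4.2 in the second, so they moved 1.1 units closer together.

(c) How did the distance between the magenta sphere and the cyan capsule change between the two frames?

-0.7

They were about 7.6 units apart before and 6.9 after — 0.7 units closer together.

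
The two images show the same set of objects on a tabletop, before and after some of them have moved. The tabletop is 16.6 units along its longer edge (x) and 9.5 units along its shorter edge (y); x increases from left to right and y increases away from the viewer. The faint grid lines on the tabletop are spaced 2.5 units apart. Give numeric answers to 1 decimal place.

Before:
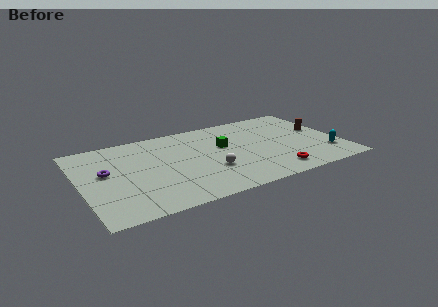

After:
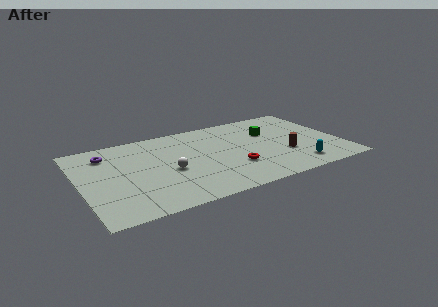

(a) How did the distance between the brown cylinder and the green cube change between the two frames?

-3.3

The distance was about 6.4 in the first image and 3.1 in the second, so they moved 3.3 units closer together.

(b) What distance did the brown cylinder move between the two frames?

3.5

From (15.6, 5.5) to (12.9, 3.3), the brown cylinder covered √(2.7² + 2.2²) ≈ 3.5 units.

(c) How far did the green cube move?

3.2

The green cube moved from about (9.2, 5.7) to (12.3, 6.3), a distance of √(3.1² + 0.6²) ≈ 3.2.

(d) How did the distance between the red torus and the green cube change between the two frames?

-0.7

They were about 5.0 units apart before and 4.3 after — 0.7 units closer together.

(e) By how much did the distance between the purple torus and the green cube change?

+2.9

Before: roughly 7.6 units apart; after: 10.5. That's 2.9 units further apart.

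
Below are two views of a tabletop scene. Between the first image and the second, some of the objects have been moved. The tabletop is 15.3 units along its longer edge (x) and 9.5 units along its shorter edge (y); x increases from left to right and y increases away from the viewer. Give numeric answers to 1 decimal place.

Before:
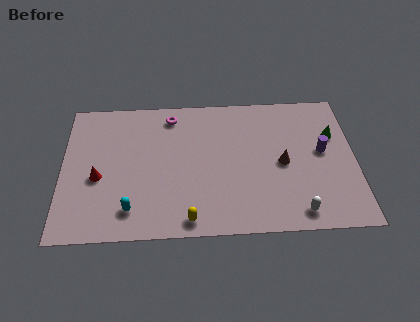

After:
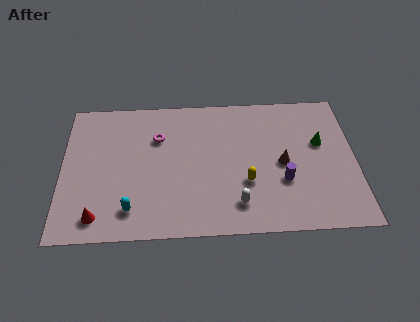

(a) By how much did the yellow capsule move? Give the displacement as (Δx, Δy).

(3.0, 2.3)

From the two frames, the yellow capsule sits at roughly (6.6, 1.0) before and (9.6, 3.3) after.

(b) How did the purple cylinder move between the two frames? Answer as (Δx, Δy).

(-2.1, -1.9)

From the two frames, the purple cylinder sits at roughly (13.6, 5.2) before and (11.5, 3.3) after.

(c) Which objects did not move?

the brown cone and the cyan capsule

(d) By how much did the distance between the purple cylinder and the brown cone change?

-1.0

Before: roughly 2.2 units apart; after: 1.2. That's 1.0 units closer together.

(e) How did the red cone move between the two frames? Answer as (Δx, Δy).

(0.0, -2.6)

The red cone was at about (1.9, 4.0) and moved to about (1.9, 1.4).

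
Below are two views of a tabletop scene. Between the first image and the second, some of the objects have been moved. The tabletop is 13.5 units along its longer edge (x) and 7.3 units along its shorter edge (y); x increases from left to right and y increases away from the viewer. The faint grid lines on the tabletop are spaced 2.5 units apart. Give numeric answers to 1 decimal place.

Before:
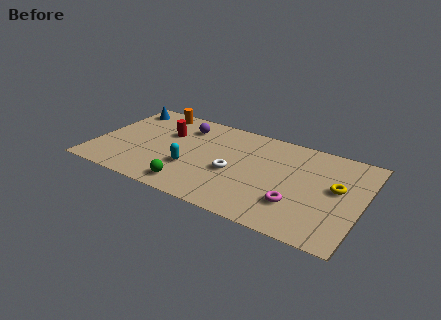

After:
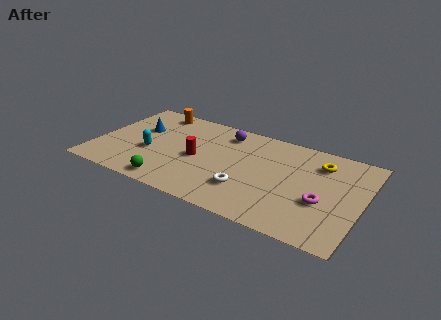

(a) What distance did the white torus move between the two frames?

1.3

From (7.1, 3.1) to (7.9, 2.1), the white torus covered √(0.8² + 1.0²) ≈ 1.3 units.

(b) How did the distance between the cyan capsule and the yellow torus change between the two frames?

+1.4

Before: roughly 7.4 units apart; after: 8.8. That's 1.4 units further apart.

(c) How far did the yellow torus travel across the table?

1.8

The yellow torus moved from about (12.2, 4.1) to (11.2, 5.6), a distance of √(1.0² + 1.5²) ≈ 1.8.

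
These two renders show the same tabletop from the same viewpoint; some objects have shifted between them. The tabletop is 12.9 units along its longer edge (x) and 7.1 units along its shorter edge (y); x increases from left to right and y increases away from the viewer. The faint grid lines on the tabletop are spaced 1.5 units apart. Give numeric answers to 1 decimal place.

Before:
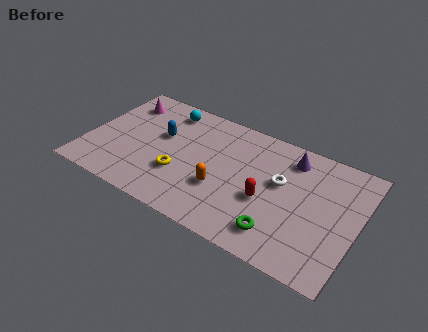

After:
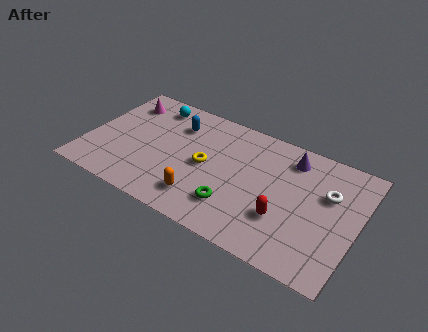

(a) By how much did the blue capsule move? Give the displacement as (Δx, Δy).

(0.6, 1.0)

The blue capsule started near (3.4, 4.3) and ended near (4.0, 5.3).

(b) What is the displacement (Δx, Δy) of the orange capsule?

(-0.8, -1.0)

The orange capsule was at about (6.6, 2.5) and moved to about (5.8, 1.5).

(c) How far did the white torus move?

2.2

The white torus was near (9.2, 4.2) before and (11.4, 4.6) after, so it travelled √(2.2² + 0.4²) ≈ 2.2 units.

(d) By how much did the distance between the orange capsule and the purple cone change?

+1.3

Before: roughly 4.4 units apart; after: 5.7. That's 1.3 units further apart.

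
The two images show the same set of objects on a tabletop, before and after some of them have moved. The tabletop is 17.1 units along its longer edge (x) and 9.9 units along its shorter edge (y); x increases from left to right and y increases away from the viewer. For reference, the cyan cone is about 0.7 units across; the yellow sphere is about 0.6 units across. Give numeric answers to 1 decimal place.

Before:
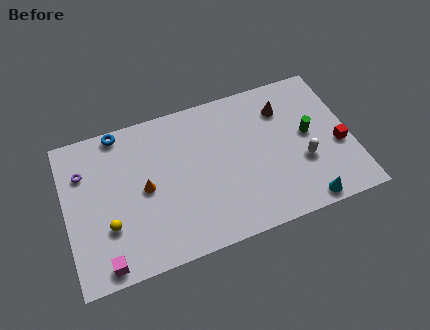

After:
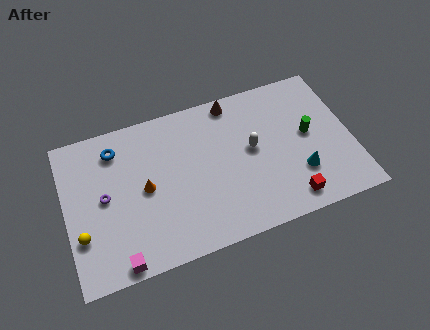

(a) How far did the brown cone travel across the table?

3.2

The brown cone was near (13.3, 7.5) before and (10.4, 8.9) after, so it travelled √(2.9² + 1.4²) ≈ 3.2 units.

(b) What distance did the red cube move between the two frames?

4.2

The red cube was near (16.3, 4.0) before and (13.0, 1.4) after, so it travelled √(3.3² + 2.6²) ≈ 4.2 units.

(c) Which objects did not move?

the green cylinder and the orange cone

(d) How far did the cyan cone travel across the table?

2.0

The cyan cone was near (13.9, 0.9) before and (13.8, 2.9) after, so it travelled √(0.1² + 2.0²) ≈ 2.0 units.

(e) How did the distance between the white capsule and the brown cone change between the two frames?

-0.4

They were about 4.0 units apart before and 3.6 after — 0.4 units closer together.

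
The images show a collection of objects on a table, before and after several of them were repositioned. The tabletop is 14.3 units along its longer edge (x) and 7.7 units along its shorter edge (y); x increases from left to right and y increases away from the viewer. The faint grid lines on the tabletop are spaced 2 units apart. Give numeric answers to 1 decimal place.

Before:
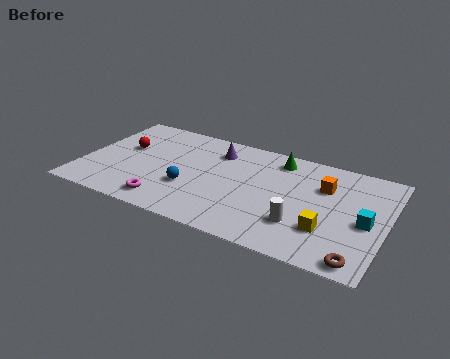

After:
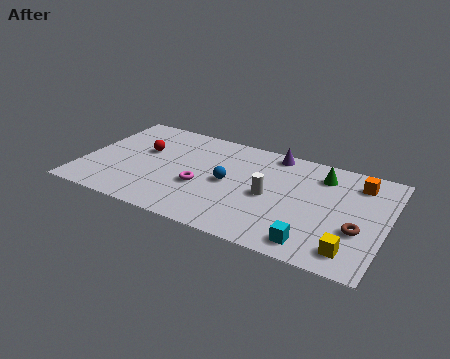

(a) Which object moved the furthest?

the cyan cube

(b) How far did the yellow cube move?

1.6

The yellow cube moved from about (11.7, 2.3) to (12.9, 1.3), a distance of √(1.2² + 1.0²) ≈ 1.6.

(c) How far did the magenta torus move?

2.3

From (4.3, 1.2) to (5.7, 3.0), the magenta torus covered √(1.4² + 1.8²) ≈ 2.3 units.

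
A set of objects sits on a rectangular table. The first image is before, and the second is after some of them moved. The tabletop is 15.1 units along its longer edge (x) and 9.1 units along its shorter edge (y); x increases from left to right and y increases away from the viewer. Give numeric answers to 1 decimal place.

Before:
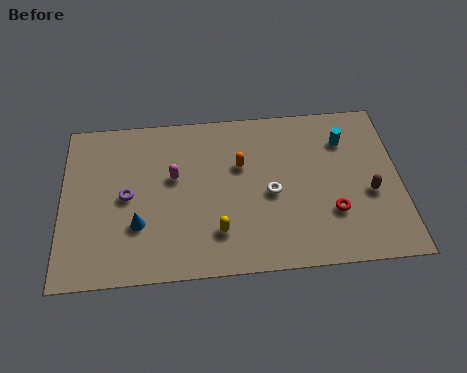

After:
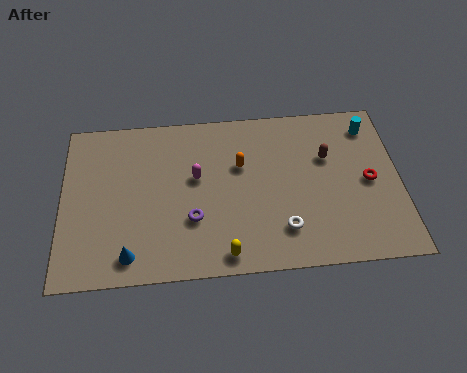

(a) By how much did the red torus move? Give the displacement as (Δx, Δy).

(1.7, 1.6)

The red torus started near (12.0, 2.8) and ended near (13.7, 4.4).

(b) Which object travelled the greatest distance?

the purple torus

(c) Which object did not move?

the orange capsule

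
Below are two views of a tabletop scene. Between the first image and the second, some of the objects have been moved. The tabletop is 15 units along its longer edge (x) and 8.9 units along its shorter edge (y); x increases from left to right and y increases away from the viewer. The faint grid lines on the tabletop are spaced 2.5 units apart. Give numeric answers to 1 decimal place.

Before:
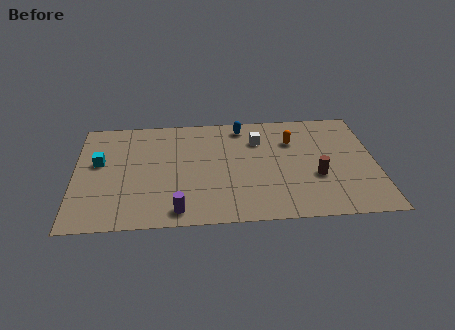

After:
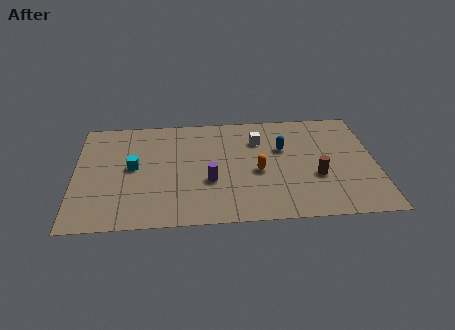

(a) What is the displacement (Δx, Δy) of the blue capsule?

(2.0, -2.0)

The blue capsule started near (8.4, 7.7) and ended near (10.4, 5.7).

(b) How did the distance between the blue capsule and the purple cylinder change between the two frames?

-3.0

The distance was about 7.4 in the first image and 4.4 in the second, so they moved 3.0 units closer together.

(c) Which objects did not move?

the brown cylinder and the white cube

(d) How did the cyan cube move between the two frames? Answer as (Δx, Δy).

(1.7, -0.5)

The cyan cube was at about (1.2, 5.2) and moved to about (2.9, 4.7).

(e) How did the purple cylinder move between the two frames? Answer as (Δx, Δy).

(1.6, 2.2)

From the two frames, the purple cylinder sits at roughly (5.1, 1.1) before and (6.7, 3.3) after.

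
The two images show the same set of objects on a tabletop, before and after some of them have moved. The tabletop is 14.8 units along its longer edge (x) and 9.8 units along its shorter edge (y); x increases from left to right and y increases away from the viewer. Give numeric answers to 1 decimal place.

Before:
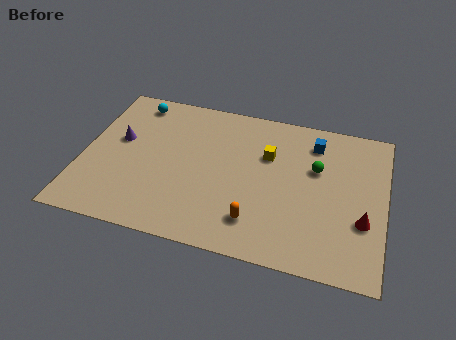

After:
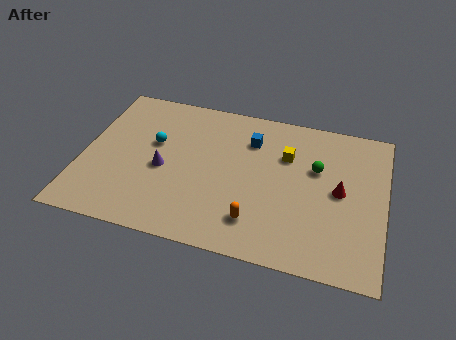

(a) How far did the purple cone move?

2.7

The purple cone moved from about (1.7, 5.7) to (4.0, 4.3), a distance of √(2.3² + 1.4²) ≈ 2.7.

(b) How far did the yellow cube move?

0.9

The yellow cube moved from about (9.0, 6.5) to (9.9, 6.7), a distance of √(0.9² + 0.2²) ≈ 0.9.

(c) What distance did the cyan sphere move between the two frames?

2.9

From (2.2, 8.5) to (3.4, 5.9), the cyan sphere covered √(1.2² + 2.6²) ≈ 2.9 units.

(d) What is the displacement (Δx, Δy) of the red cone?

(-1.2, 1.6)

From the two frames, the red cone sits at roughly (13.8, 3.4) before and (12.6, 5.0) after.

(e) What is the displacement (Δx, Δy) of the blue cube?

(-3.1, -0.6)

From the two frames, the blue cube sits at roughly (11.2, 7.9) before and (8.1, 7.3) after.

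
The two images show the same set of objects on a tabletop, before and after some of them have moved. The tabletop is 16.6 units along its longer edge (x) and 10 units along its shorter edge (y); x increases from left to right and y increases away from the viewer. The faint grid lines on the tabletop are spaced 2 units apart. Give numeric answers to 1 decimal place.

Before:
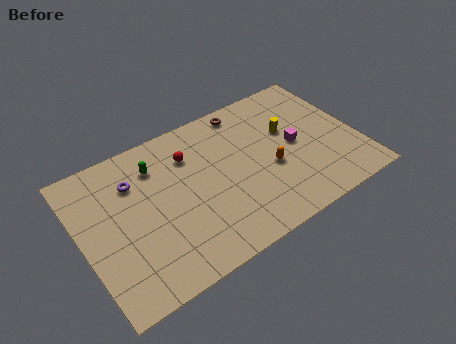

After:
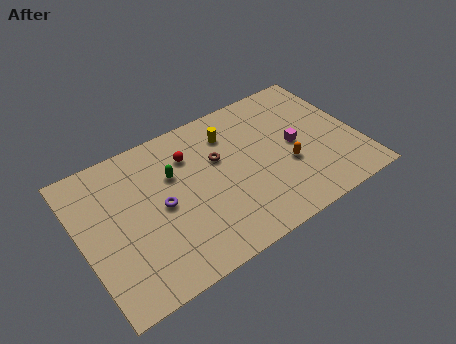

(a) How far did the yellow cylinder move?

3.7

From (12.7, 6.2) to (9.3, 7.7), the yellow cylinder covered √(3.4² + 1.5²) ≈ 3.7 units.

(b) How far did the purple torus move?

2.7

The purple torus moved from about (3.4, 7.3) to (4.7, 4.9), a distance of √(1.3² + 2.4²) ≈ 2.7.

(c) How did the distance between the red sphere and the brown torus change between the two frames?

-2.1

Before: roughly 4.0 units apart; after: 1.9. That's 2.1 units closer together.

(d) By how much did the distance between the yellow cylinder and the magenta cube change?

+3.3

They were about 1.2 units apart before and 4.5 after — 3.3 units further apart.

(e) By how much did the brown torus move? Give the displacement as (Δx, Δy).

(-2.1, -2.6)

From the two frames, the brown torus sits at roughly (10.5, 8.9) before and (8.4, 6.3) after.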